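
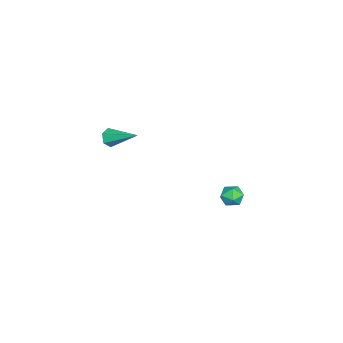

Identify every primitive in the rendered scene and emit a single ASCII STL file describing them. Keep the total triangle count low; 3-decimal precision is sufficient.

solid 
facet normal -0.413 -0.116 0.903
outer loop
vertex -1.722 3.345 -3.175
vertex -1.536 2.699 -3.173
vertex -1.123 3.168 -2.924
endloop
endfacet
facet normal -0.179 0.551 0.815
outer loop
vertex -1.722 3.345 -3.175
vertex -1.123 3.168 -2.924
vertex -1.177 3.718 -3.308
endloop
endfacet
facet normal -0.506 0.827 0.245
outer loop
vertex -1.722 3.345 -3.175
vertex -1.177 3.718 -3.308
vertex -1.623 3.589 -3.794
endloop
endfacet
facet normal -0.944 0.330 -0.021
outer loop
vertex -1.722 3.345 -3.175
vertex -1.623 3.589 -3.794
vertex -1.845 2.959 -3.711
endloop
endfacet
facet normal -0.887 -0.254 0.386
outer loop
vertex -1.722 3.345 -3.175
vertex -1.845 2.959 -3.711
vertex -1.536 2.699 -3.173
endloop
endfacet
facet normal 0.522 0.522 0.675
outer loop
vertex -1.177 3.718 -3.308
vertex -1.123 3.168 -2.924
vertex -0.655 3.301 -3.389
endloop
endfacet
facet normal 0.141 -0.558 0.817
outer loop
vertex -1.123 3.168 -2.924
vertex -1.536 2.699 -3.173
vertex -0.877 2.671 -3.306
endloop
endfacet
facet normal -0.626 -0.780 -0.018
outer loop
vertex -1.536 2.699 -3.173
vertex -1.845 2.959 -3.711
vertex -1.323 2.542 -3.792
endloop
endfacet
facet normal -0.718 0.164 -0.676
outer loop
vertex -1.845 2.959 -3.711
vertex -1.623 3.589 -3.794
vertex -1.377 3.092 -4.176
endloop
endfacet
facet normal -0.009 0.969 -0.249
outer loop
vertex -1.623 3.589 -3.794
vertex -1.177 3.718 -3.308
vertex -0.964 3.561 -3.927
endloop
endfacet
facet normal 0.944 -0.330 0.021
outer loop
vertex -0.778 2.915 -3.925
vertex -0.655 3.301 -3.389
vertex -0.877 2.671 -3.306
endloop
endfacet
facet normal 0.506 -0.827 -0.245
outer loop
vertex -0.778 2.915 -3.925
vertex -0.877 2.671 -3.306
vertex -1.323 2.542 -3.792
endloop
endfacet
facet normal 0.179 -0.551 -0.815
outer loop
vertex -0.778 2.915 -3.925
vertex -1.323 2.542 -3.792
vertex -1.377 3.092 -4.176
endloop
endfacet
facet normal 0.413 0.116 -0.903
outer loop
vertex -0.778 2.915 -3.925
vertex -1.377 3.092 -4.176
vertex -0.964 3.561 -3.927
endloop
endfacet
facet normal 0.887 0.254 -0.386
outer loop
vertex -0.778 2.915 -3.925
vertex -0.964 3.561 -3.927
vertex -0.655 3.301 -3.389
endloop
endfacet
facet normal 0.718 -0.164 0.676
outer loop
vertex -0.877 2.671 -3.306
vertex -0.655 3.301 -3.389
vertex -1.123 3.168 -2.924
endloop
endfacet
facet normal 0.009 -0.969 0.249
outer loop
vertex -1.323 2.542 -3.792
vertex -0.877 2.671 -3.306
vertex -1.536 2.699 -3.173
endloop
endfacet
facet normal -0.522 -0.522 -0.675
outer loop
vertex -1.377 3.092 -4.176
vertex -1.323 2.542 -3.792
vertex -1.845 2.959 -3.711
endloop
endfacet
facet normal -0.141 0.558 -0.817
outer loop
vertex -0.964 3.561 -3.927
vertex -1.377 3.092 -4.176
vertex -1.623 3.589 -3.794
endloop
endfacet
facet normal 0.626 0.780 0.018
outer loop
vertex -0.655 3.301 -3.389
vertex -0.964 3.561 -3.927
vertex -1.177 3.718 -3.308
endloop
endfacet
facet normal -0.283 -0.857 -0.430
outer loop
vertex 3.102 -2.104 3.348
vertex 2.875 -1.832 2.955
vertex 3.382 -1.98 2.916
endloop
endfacet
facet normal 0.847 -0.212 0.488
outer loop
vertex 3.102 -2.104 3.348
vertex 3.382 -1.98 2.916
vertex 3.345 -0.408 3.665
endloop
endfacet
facet normal -0.284 -0.859 -0.427
outer loop
vertex 3.382 -1.98 2.916
vertex 2.875 -1.832 2.955
vertex 3.154 -1.709 2.522
endloop
endfacet
facet normal 0.902 0.203 -0.382
outer loop
vertex 3.382 -1.98 2.916
vertex 3.154 -1.709 2.522
vertex 3.345 -0.408 3.665
endloop
endfacet
facet normal -0.285 -0.858 -0.427
outer loop
vertex 3.154 -1.709 2.522
vertex 2.875 -1.832 2.955
vertex 2.647 -1.56 2.561
endloop
endfacet
facet normal 0.131 0.643 -0.754
outer loop
vertex 3.154 -1.709 2.522
vertex 2.647 -1.56 2.561
vertex 3.345 -0.408 3.665
endloop
endfacet
facet normal -0.282 -0.858 -0.429
outer loop
vertex 2.647 -1.56 2.561
vertex 2.875 -1.832 2.955
vertex 2.367 -1.684 2.993
endloop
endfacet
facet normal -0.696 0.670 -0.259
outer loop
vertex 2.647 -1.56 2.561
vertex 2.367 -1.684 2.993
vertex 3.345 -0.408 3.665
endloop
endfacet
facet normal -0.282 -0.858 -0.429
outer loop
vertex 2.367 -1.684 2.993
vertex 2.875 -1.832 2.955
vertex 2.595 -1.956 3.387
endloop
endfacet
facet normal -0.751 0.254 0.610
outer loop
vertex 2.367 -1.684 2.993
vertex 2.595 -1.956 3.387
vertex 3.345 -0.408 3.665
endloop
endfacet
facet normal -0.283 -0.857 -0.430
outer loop
vertex 2.595 -1.956 3.387
vertex 2.875 -1.832 2.955
vertex 3.102 -2.104 3.348
endloop
endfacet
facet normal 0.021 -0.187 0.982
outer loop
vertex 2.595 -1.956 3.387
vertex 3.102 -2.104 3.348
vertex 3.345 -0.408 3.665
endloop
endfacet

endsolid


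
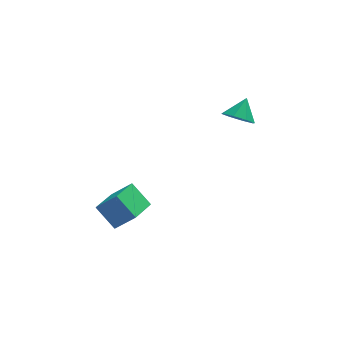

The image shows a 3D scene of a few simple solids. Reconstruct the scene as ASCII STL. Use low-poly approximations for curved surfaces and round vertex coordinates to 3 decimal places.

solid 
facet normal -0.503 -0.834 0.228
outer loop
vertex -2.596 -5.205 -3.509
vertex -3.401 -4.446 -2.511
vertex -3.561 -4.899 -4.519
endloop
endfacet
facet normal 0.540 -0.510 -0.670
outer loop
vertex -2.699 -3.474 -4.909
vertex -2.596 -5.205 -3.509
vertex -3.561 -4.899 -4.519
endloop
endfacet
facet normal -0.504 -0.833 0.228
outer loop
vertex -3.561 -4.899 -4.519
vertex -3.401 -4.446 -2.511
vertex -4.365 -4.139 -3.521
endloop
endfacet
facet normal -0.674 0.215 -0.707
outer loop
vertex -4.365 -4.139 -3.521
vertex -2.699 -3.474 -4.909
vertex -3.561 -4.899 -4.519
endloop
endfacet
facet normal 0.674 -0.214 0.707
outer loop
vertex -2.596 -5.205 -3.509
vertex -2.539 -3.021 -2.901
vertex -3.401 -4.446 -2.511
endloop
endfacet
facet normal 0.540 -0.510 -0.670
outer loop
vertex -1.735 -3.781 -3.899
vertex -2.596 -5.205 -3.509
vertex -2.699 -3.474 -4.909
endloop
endfacet
facet normal 0.674 -0.214 0.707
outer loop
vertex -1.735 -3.781 -3.899
vertex -2.539 -3.021 -2.901
vertex -2.596 -5.205 -3.509
endloop
endfacet
facet normal -0.540 0.510 0.670
outer loop
vertex -3.401 -4.446 -2.511
vertex -2.539 -3.021 -2.901
vertex -4.365 -4.139 -3.521
endloop
endfacet
facet normal -0.674 0.214 -0.707
outer loop
vertex -3.504 -2.715 -3.911
vertex -2.699 -3.474 -4.909
vertex -4.365 -4.139 -3.521
endloop
endfacet
facet normal -0.540 0.510 0.670
outer loop
vertex -4.365 -4.139 -3.521
vertex -2.539 -3.021 -2.901
vertex -3.504 -2.715 -3.911
endloop
endfacet
facet normal 0.504 0.833 -0.227
outer loop
vertex -3.504 -2.715 -3.911
vertex -1.735 -3.781 -3.899
vertex -2.699 -3.474 -4.909
endloop
endfacet
facet normal 0.504 0.833 -0.229
outer loop
vertex -2.539 -3.021 -2.901
vertex -1.735 -3.781 -3.899
vertex -3.504 -2.715 -3.911
endloop
endfacet
facet normal -0.416 -0.584 -0.697
outer loop
vertex 3.596 -0.561 -1.077
vertex 2.856 -0.6 -0.603
vertex 3.164 -0.068 -1.232
endloop
endfacet
facet normal 0.767 0.611 -0.195
outer loop
vertex 3.596 -0.561 -1.077
vertex 3.164 -0.068 -1.232
vertex 3.384 0.14 0.283
endloop
endfacet
facet normal -0.415 -0.584 -0.697
outer loop
vertex 3.164 -0.068 -1.232
vertex 2.856 -0.6 -0.603
vertex 2.552 0.113 -1.019
endloop
endfacet
facet normal 0.227 0.960 -0.165
outer loop
vertex 3.164 -0.068 -1.232
vertex 2.552 0.113 -1.019
vertex 3.384 0.14 0.283
endloop
endfacet
facet normal -0.415 -0.584 -0.698
outer loop
vertex 2.552 0.113 -1.019
vertex 2.856 -0.6 -0.603
vertex 2.117 -0.124 -0.562
endloop
endfacet
facet normal -0.316 0.931 0.182
outer loop
vertex 2.552 0.113 -1.019
vertex 2.117 -0.124 -0.562
vertex 3.384 0.14 0.283
endloop
endfacet
facet normal -0.415 -0.584 -0.697
outer loop
vertex 2.117 -0.124 -0.562
vertex 2.856 -0.6 -0.603
vertex 2.116 -0.64 -0.129
endloop
endfacet
facet normal -0.542 0.541 0.643
outer loop
vertex 2.117 -0.124 -0.562
vertex 2.116 -0.64 -0.129
vertex 3.384 0.14 0.283
endloop
endfacet
facet normal -0.416 -0.583 -0.698
outer loop
vertex 2.116 -0.64 -0.129
vertex 2.856 -0.6 -0.603
vertex 2.547 -1.133 0.026
endloop
endfacet
facet normal -0.319 0.019 0.947
outer loop
vertex 2.116 -0.64 -0.129
vertex 2.547 -1.133 0.026
vertex 3.384 0.14 0.283
endloop
endfacet
facet normal -0.415 -0.583 -0.698
outer loop
vertex 2.547 -1.133 0.026
vertex 2.856 -0.6 -0.603
vertex 3.16 -1.314 -0.187
endloop
endfacet
facet normal 0.221 -0.331 0.917
outer loop
vertex 2.547 -1.133 0.026
vertex 3.16 -1.314 -0.187
vertex 3.384 0.14 0.283
endloop
endfacet
facet normal -0.416 -0.583 -0.698
outer loop
vertex 3.16 -1.314 -0.187
vertex 2.856 -0.6 -0.603
vertex 3.594 -1.077 -0.644
endloop
endfacet
facet normal 0.765 -0.302 0.570
outer loop
vertex 3.16 -1.314 -0.187
vertex 3.594 -1.077 -0.644
vertex 3.384 0.14 0.283
endloop
endfacet
facet normal -0.416 -0.584 -0.697
outer loop
vertex 3.594 -1.077 -0.644
vertex 2.856 -0.6 -0.603
vertex 3.596 -0.561 -1.077
endloop
endfacet
facet normal 0.990 0.088 0.109
outer loop
vertex 3.594 -1.077 -0.644
vertex 3.596 -0.561 -1.077
vertex 3.384 0.14 0.283
endloop
endfacet

endsolid


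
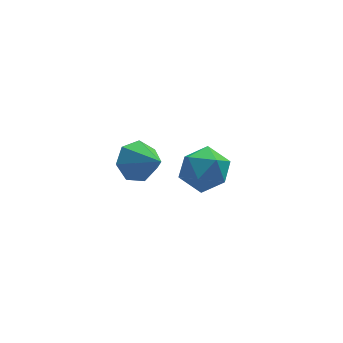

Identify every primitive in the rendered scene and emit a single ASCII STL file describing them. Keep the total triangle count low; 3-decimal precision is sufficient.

solid 
facet normal -0.360 0.733 -0.577
outer loop
vertex -0.431 -0.843 1.233
vertex -1.154 -1.263 1.151
vertex -0.939 -0.698 1.734
endloop
endfacet
facet normal 0.715 0.256 0.651
outer loop
vertex -0.431 -0.843 1.233
vertex -0.939 -0.698 1.734
vertex -0.606 -2.377 2.029
endloop
endfacet
facet normal -0.360 0.733 -0.577
outer loop
vertex -0.939 -0.698 1.734
vertex -1.154 -1.263 1.151
vertex -1.609 -0.978 1.797
endloop
endfacet
facet normal 0.019 0.177 0.984
outer loop
vertex -0.939 -0.698 1.734
vertex -1.609 -0.978 1.797
vertex -0.606 -2.377 2.029
endloop
endfacet
facet normal -0.361 0.733 -0.577
outer loop
vertex -1.609 -0.978 1.797
vertex -1.154 -1.263 1.151
vertex -1.936 -1.473 1.373
endloop
endfacet
facet normal -0.572 -0.282 0.770
outer loop
vertex -1.609 -0.978 1.797
vertex -1.936 -1.473 1.373
vertex -0.606 -2.377 2.029
endloop
endfacet
facet normal -0.361 0.732 -0.578
outer loop
vertex -1.936 -1.473 1.373
vertex -1.154 -1.263 1.151
vertex -1.674 -1.81 0.782
endloop
endfacet
facet normal -0.610 -0.774 0.171
outer loop
vertex -1.936 -1.473 1.373
vertex -1.674 -1.81 0.782
vertex -0.606 -2.377 2.029
endloop
endfacet
facet normal -0.360 0.732 -0.578
outer loop
vertex -1.674 -1.81 0.782
vertex -1.154 -1.263 1.151
vertex -1.02 -1.735 0.469
endloop
endfacet
facet normal -0.068 -0.929 -0.364
outer loop
vertex -1.674 -1.81 0.782
vertex -1.02 -1.735 0.469
vertex -0.606 -2.377 2.029
endloop
endfacet
facet normal -0.360 0.733 -0.578
outer loop
vertex -1.02 -1.735 0.469
vertex -1.154 -1.263 1.151
vertex -0.467 -1.305 0.67
endloop
endfacet
facet normal 0.646 -0.630 -0.431
outer loop
vertex -1.02 -1.735 0.469
vertex -0.467 -1.305 0.67
vertex -0.606 -2.377 2.029
endloop
endfacet
facet normal -0.360 0.732 -0.578
outer loop
vertex -0.467 -1.305 0.67
vertex -1.154 -1.263 1.151
vertex -0.431 -0.843 1.233
endloop
endfacet
facet normal 0.994 -0.103 0.021
outer loop
vertex -0.467 -1.305 0.67
vertex -0.431 -0.843 1.233
vertex -0.606 -2.377 2.029
endloop
endfacet
facet normal 0.005 0.124 0.992
outer loop
vertex 2.388 2.434 -2.252
vertex 1.481 1.886 -2.179
vertex 2.414 1.381 -2.12
endloop
endfacet
facet normal 0.670 0.109 0.734
outer loop
vertex 2.388 2.434 -2.252
vertex 2.414 1.381 -2.12
vertex 3.083 1.847 -2.8
endloop
endfacet
facet normal 0.733 0.632 0.252
outer loop
vertex 2.388 2.434 -2.252
vertex 3.083 1.847 -2.8
vertex 2.564 2.64 -3.279
endloop
endfacet
facet normal 0.106 0.971 0.213
outer loop
vertex 2.388 2.434 -2.252
vertex 2.564 2.64 -3.279
vertex 1.575 2.664 -2.895
endloop
endfacet
facet normal -0.344 0.658 0.670
outer loop
vertex 2.388 2.434 -2.252
vertex 1.575 2.664 -2.895
vertex 1.481 1.886 -2.179
endloop
endfacet
facet normal 0.761 -0.514 0.396
outer loop
vertex 3.083 1.847 -2.8
vertex 2.414 1.381 -2.12
vertex 2.605 0.936 -3.065
endloop
endfacet
facet normal -0.315 -0.487 0.814
outer loop
vertex 2.414 1.381 -2.12
vertex 1.481 1.886 -2.179
vertex 1.616 0.96 -2.681
endloop
endfacet
facet normal -0.879 0.376 0.293
outer loop
vertex 1.481 1.886 -2.179
vertex 1.575 2.664 -2.895
vertex 1.097 1.753 -3.16
endloop
endfacet
facet normal -0.152 0.882 -0.446
outer loop
vertex 1.575 2.664 -2.895
vertex 2.564 2.64 -3.279
vertex 1.766 2.219 -3.84
endloop
endfacet
facet normal 0.862 0.333 -0.383
outer loop
vertex 2.564 2.64 -3.279
vertex 3.083 1.847 -2.8
vertex 2.699 1.714 -3.781
endloop
endfacet
facet normal -0.106 -0.971 -0.213
outer loop
vertex 1.792 1.166 -3.708
vertex 2.605 0.936 -3.065
vertex 1.616 0.96 -2.681
endloop
endfacet
facet normal -0.733 -0.632 -0.252
outer loop
vertex 1.792 1.166 -3.708
vertex 1.616 0.96 -2.681
vertex 1.097 1.753 -3.16
endloop
endfacet
facet normal -0.670 -0.109 -0.734
outer loop
vertex 1.792 1.166 -3.708
vertex 1.097 1.753 -3.16
vertex 1.766 2.219 -3.84
endloop
endfacet
facet normal -0.005 -0.124 -0.992
outer loop
vertex 1.792 1.166 -3.708
vertex 1.766 2.219 -3.84
vertex 2.699 1.714 -3.781
endloop
endfacet
facet normal 0.344 -0.658 -0.670
outer loop
vertex 1.792 1.166 -3.708
vertex 2.699 1.714 -3.781
vertex 2.605 0.936 -3.065
endloop
endfacet
facet normal 0.152 -0.882 0.446
outer loop
vertex 1.616 0.96 -2.681
vertex 2.605 0.936 -3.065
vertex 2.414 1.381 -2.12
endloop
endfacet
facet normal -0.862 -0.333 0.383
outer loop
vertex 1.097 1.753 -3.16
vertex 1.616 0.96 -2.681
vertex 1.481 1.886 -2.179
endloop
endfacet
facet normal -0.761 0.514 -0.396
outer loop
vertex 1.766 2.219 -3.84
vertex 1.097 1.753 -3.16
vertex 1.575 2.664 -2.895
endloop
endfacet
facet normal 0.315 0.487 -0.814
outer loop
vertex 2.699 1.714 -3.781
vertex 1.766 2.219 -3.84
vertex 2.564 2.64 -3.279
endloop
endfacet
facet normal 0.879 -0.376 -0.293
outer loop
vertex 2.605 0.936 -3.065
vertex 2.699 1.714 -3.781
vertex 3.083 1.847 -2.8
endloop
endfacet

endsolid


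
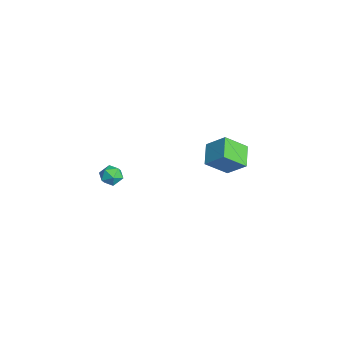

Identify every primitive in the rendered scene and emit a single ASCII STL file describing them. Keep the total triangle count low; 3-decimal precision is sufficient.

solid 
facet normal -0.490 0.583 0.648
outer loop
vertex 1.957 -3.415 0.323
vertex 1.799 -3.956 0.69
vertex 2.367 -3.619 0.816
endloop
endfacet
facet normal 0.051 0.937 0.346
outer loop
vertex 1.957 -3.415 0.323
vertex 2.367 -3.619 0.816
vertex 2.624 -3.416 0.228
endloop
endfacet
facet normal -0.050 0.931 -0.361
outer loop
vertex 1.957 -3.415 0.323
vertex 2.624 -3.416 0.228
vertex 2.213 -3.628 -0.262
endloop
endfacet
facet normal -0.653 0.574 -0.495
outer loop
vertex 1.957 -3.415 0.323
vertex 2.213 -3.628 -0.262
vertex 1.703 -3.962 0.024
endloop
endfacet
facet normal -0.925 0.358 0.130
outer loop
vertex 1.957 -3.415 0.323
vertex 1.703 -3.962 0.024
vertex 1.799 -3.956 0.69
endloop
endfacet
facet normal 0.653 0.581 0.486
outer loop
vertex 2.624 -3.416 0.228
vertex 2.367 -3.619 0.816
vertex 2.877 -3.958 0.536
endloop
endfacet
facet normal -0.221 0.009 0.975
outer loop
vertex 2.367 -3.619 0.816
vertex 1.799 -3.956 0.69
vertex 2.367 -4.292 0.822
endloop
endfacet
facet normal -0.925 -0.354 0.137
outer loop
vertex 1.799 -3.956 0.69
vertex 1.703 -3.962 0.024
vertex 1.956 -4.504 0.332
endloop
endfacet
facet normal -0.485 -0.008 -0.874
outer loop
vertex 1.703 -3.962 0.024
vertex 2.213 -3.628 -0.262
vertex 2.213 -4.301 -0.256
endloop
endfacet
facet normal 0.491 0.571 -0.658
outer loop
vertex 2.213 -3.628 -0.262
vertex 2.624 -3.416 0.228
vertex 2.781 -3.964 -0.13
endloop
endfacet
facet normal 0.653 -0.574 0.495
outer loop
vertex 2.623 -4.505 0.237
vertex 2.877 -3.958 0.536
vertex 2.367 -4.292 0.822
endloop
endfacet
facet normal 0.050 -0.931 0.361
outer loop
vertex 2.623 -4.505 0.237
vertex 2.367 -4.292 0.822
vertex 1.956 -4.504 0.332
endloop
endfacet
facet normal -0.051 -0.937 -0.346
outer loop
vertex 2.623 -4.505 0.237
vertex 1.956 -4.504 0.332
vertex 2.213 -4.301 -0.256
endloop
endfacet
facet normal 0.490 -0.583 -0.648
outer loop
vertex 2.623 -4.505 0.237
vertex 2.213 -4.301 -0.256
vertex 2.781 -3.964 -0.13
endloop
endfacet
facet normal 0.925 -0.358 -0.130
outer loop
vertex 2.623 -4.505 0.237
vertex 2.781 -3.964 -0.13
vertex 2.877 -3.958 0.536
endloop
endfacet
facet normal 0.485 0.008 0.874
outer loop
vertex 2.367 -4.292 0.822
vertex 2.877 -3.958 0.536
vertex 2.367 -3.619 0.816
endloop
endfacet
facet normal -0.491 -0.571 0.658
outer loop
vertex 1.956 -4.504 0.332
vertex 2.367 -4.292 0.822
vertex 1.799 -3.956 0.69
endloop
endfacet
facet normal -0.653 -0.581 -0.486
outer loop
vertex 2.213 -4.301 -0.256
vertex 1.956 -4.504 0.332
vertex 1.703 -3.962 0.024
endloop
endfacet
facet normal 0.221 -0.009 -0.975
outer loop
vertex 2.781 -3.964 -0.13
vertex 2.213 -4.301 -0.256
vertex 2.213 -3.628 -0.262
endloop
endfacet
facet normal 0.925 0.354 -0.137
outer loop
vertex 2.877 -3.958 0.536
vertex 2.781 -3.964 -0.13
vertex 2.624 -3.416 0.228
endloop
endfacet
facet normal -0.490 -0.578 -0.653
outer loop
vertex -2.132 1.984 -1.589
vertex -2.246 3.25 -2.625
vertex -0.889 1.606 -2.187
endloop
endfacet
facet normal 0.069 -0.772 0.632
outer loop
vertex -0.174 2.45 -1.235
vertex -2.132 1.984 -1.589
vertex -0.889 1.606 -2.187
endloop
endfacet
facet normal -0.490 -0.578 -0.652
outer loop
vertex -0.889 1.606 -2.187
vertex -2.246 3.25 -2.625
vertex -1.003 2.872 -3.224
endloop
endfacet
facet normal 0.869 -0.264 -0.418
outer loop
vertex -1.003 2.872 -3.224
vertex -0.174 2.45 -1.235
vertex -0.889 1.606 -2.187
endloop
endfacet
facet normal -0.869 0.264 0.418
outer loop
vertex -2.132 1.984 -1.589
vertex -1.531 4.094 -1.673
vertex -2.246 3.25 -2.625
endloop
endfacet
facet normal 0.070 -0.772 0.632
outer loop
vertex -1.417 2.828 -0.636
vertex -2.132 1.984 -1.589
vertex -0.174 2.45 -1.235
endloop
endfacet
facet normal -0.869 0.264 0.418
outer loop
vertex -1.417 2.828 -0.636
vertex -1.531 4.094 -1.673
vertex -2.132 1.984 -1.589
endloop
endfacet
facet normal -0.070 0.772 -0.632
outer loop
vertex -2.246 3.25 -2.625
vertex -1.531 4.094 -1.673
vertex -1.003 2.872 -3.224
endloop
endfacet
facet normal 0.869 -0.264 -0.418
outer loop
vertex -0.288 3.716 -2.271
vertex -0.174 2.45 -1.235
vertex -1.003 2.872 -3.224
endloop
endfacet
facet normal -0.069 0.772 -0.632
outer loop
vertex -1.003 2.872 -3.224
vertex -1.531 4.094 -1.673
vertex -0.288 3.716 -2.271
endloop
endfacet
facet normal 0.490 0.578 0.652
outer loop
vertex -0.288 3.716 -2.271
vertex -1.417 2.828 -0.636
vertex -0.174 2.45 -1.235
endloop
endfacet
facet normal 0.490 0.578 0.652
outer loop
vertex -1.531 4.094 -1.673
vertex -1.417 2.828 -0.636
vertex -0.288 3.716 -2.271
endloop
endfacet

endsolid


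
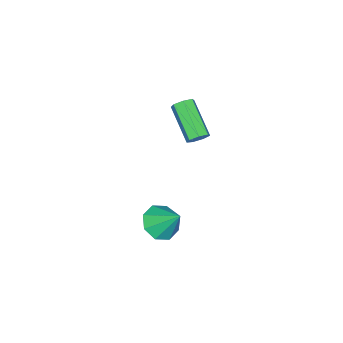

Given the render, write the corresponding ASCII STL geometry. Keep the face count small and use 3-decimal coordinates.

solid 
facet normal 0.432 0.706 -0.561
outer loop
vertex -0.832 -0.773 -0.834
vertex -1.333 -0.628 -1.037
vertex -1.069 -0.43 -0.585
endloop
endfacet
facet normal 0.758 0.052 0.650
outer loop
vertex -0.832 -0.773 -0.834
vertex -1.069 -0.43 -0.585
vertex -1.706 -2.198 0.3
endloop
endfacet
facet normal 0.759 0.051 0.649
outer loop
vertex -1.706 -2.198 0.3
vertex -1.069 -0.43 -0.585
vertex -1.942 -1.854 0.549
endloop
endfacet
facet normal -0.433 -0.704 0.562
outer loop
vertex -1.706 -2.198 0.3
vertex -1.942 -1.854 0.549
vertex -2.207 -2.052 0.097
endloop
endfacet
facet normal 0.433 0.705 -0.562
outer loop
vertex -1.069 -0.43 -0.585
vertex -1.333 -0.628 -1.037
vertex -1.504 -0.235 -0.676
endloop
endfacet
facet normal 0.093 0.585 0.806
outer loop
vertex -1.069 -0.43 -0.585
vertex -1.504 -0.235 -0.676
vertex -1.942 -1.854 0.549
endloop
endfacet
facet normal 0.092 0.585 0.806
outer loop
vertex -1.942 -1.854 0.549
vertex -1.504 -0.235 -0.676
vertex -2.378 -1.66 0.458
endloop
endfacet
facet normal -0.431 -0.706 0.562
outer loop
vertex -1.942 -1.854 0.549
vertex -2.378 -1.66 0.458
vertex -2.207 -2.052 0.097
endloop
endfacet
facet normal 0.433 0.705 -0.562
outer loop
vertex -1.504 -0.235 -0.676
vertex -1.333 -0.628 -1.037
vertex -1.811 -0.336 -1.039
endloop
endfacet
facet normal -0.644 0.678 0.356
outer loop
vertex -1.504 -0.235 -0.676
vertex -1.811 -0.336 -1.039
vertex -2.378 -1.66 0.458
endloop
endfacet
facet normal -0.644 0.678 0.356
outer loop
vertex -2.378 -1.66 0.458
vertex -1.811 -0.336 -1.039
vertex -2.685 -1.761 0.095
endloop
endfacet
facet normal -0.432 -0.706 0.562
outer loop
vertex -2.378 -1.66 0.458
vertex -2.685 -1.761 0.095
vertex -2.207 -2.052 0.097
endloop
endfacet
facet normal 0.433 0.705 -0.562
outer loop
vertex -1.811 -0.336 -1.039
vertex -1.333 -0.628 -1.037
vertex -1.758 -0.657 -1.401
endloop
endfacet
facet normal -0.895 0.261 -0.362
outer loop
vertex -1.811 -0.336 -1.039
vertex -1.758 -0.657 -1.401
vertex -2.685 -1.761 0.095
endloop
endfacet
facet normal -0.895 0.260 -0.362
outer loop
vertex -2.685 -1.761 0.095
vertex -1.758 -0.657 -1.401
vertex -2.632 -2.081 -0.266
endloop
endfacet
facet normal -0.432 -0.705 0.562
outer loop
vertex -2.685 -1.761 0.095
vertex -2.632 -2.081 -0.266
vertex -2.207 -2.052 0.097
endloop
endfacet
facet normal 0.433 0.705 -0.561
outer loop
vertex -1.758 -0.657 -1.401
vertex -1.333 -0.628 -1.037
vertex -1.385 -0.955 -1.488
endloop
endfacet
facet normal -0.471 -0.354 -0.808
outer loop
vertex -1.758 -0.657 -1.401
vertex -1.385 -0.955 -1.488
vertex -2.632 -2.081 -0.266
endloop
endfacet
facet normal -0.473 -0.352 -0.807
outer loop
vertex -2.632 -2.081 -0.266
vertex -1.385 -0.955 -1.488
vertex -2.259 -2.38 -0.354
endloop
endfacet
facet normal -0.432 -0.705 0.562
outer loop
vertex -2.632 -2.081 -0.266
vertex -2.259 -2.38 -0.354
vertex -2.207 -2.052 0.097
endloop
endfacet
facet normal 0.432 0.706 -0.561
outer loop
vertex -1.385 -0.955 -1.488
vertex -1.333 -0.628 -1.037
vertex -0.973 -1.007 -1.236
endloop
endfacet
facet normal 0.306 -0.701 -0.645
outer loop
vertex -1.385 -0.955 -1.488
vertex -0.973 -1.007 -1.236
vertex -2.259 -2.38 -0.354
endloop
endfacet
facet normal 0.306 -0.701 -0.645
outer loop
vertex -2.259 -2.38 -0.354
vertex -0.973 -1.007 -1.236
vertex -1.847 -2.432 -0.102
endloop
endfacet
facet normal -0.433 -0.705 0.562
outer loop
vertex -2.259 -2.38 -0.354
vertex -1.847 -2.432 -0.102
vertex -2.207 -2.052 0.097
endloop
endfacet
facet normal 0.432 0.705 -0.562
outer loop
vertex -0.973 -1.007 -1.236
vertex -1.333 -0.628 -1.037
vertex -0.832 -0.773 -0.834
endloop
endfacet
facet normal 0.854 -0.521 0.004
outer loop
vertex -0.973 -1.007 -1.236
vertex -0.832 -0.773 -0.834
vertex -1.847 -2.432 -0.102
endloop
endfacet
facet normal 0.854 -0.521 0.004
outer loop
vertex -1.847 -2.432 -0.102
vertex -0.832 -0.773 -0.834
vertex -1.706 -2.198 0.3
endloop
endfacet
facet normal -0.433 -0.705 0.562
outer loop
vertex -1.847 -2.432 -0.102
vertex -1.706 -2.198 0.3
vertex -2.207 -2.052 0.097
endloop
endfacet
facet normal -0.076 -0.671 -0.737
outer loop
vertex 4.059 0.161 -1.624
vertex 3.65 0.783 -2.148
vertex 4.512 0.528 -2.005
endloop
endfacet
facet normal 0.702 -0.142 0.698
outer loop
vertex 4.059 0.161 -1.624
vertex 4.512 0.528 -2.005
vertex 3.77 1.837 -0.992
endloop
endfacet
facet normal -0.076 -0.672 -0.737
outer loop
vertex 4.512 0.528 -2.005
vertex 3.65 0.783 -2.148
vertex 4.46 1.044 -2.47
endloop
endfacet
facet normal 0.912 0.321 0.254
outer loop
vertex 4.512 0.528 -2.005
vertex 4.46 1.044 -2.47
vertex 3.77 1.837 -0.992
endloop
endfacet
facet normal -0.076 -0.672 -0.736
outer loop
vertex 4.46 1.044 -2.47
vertex 3.65 0.783 -2.148
vertex 3.934 1.407 -2.747
endloop
endfacet
facet normal 0.610 0.781 -0.134
outer loop
vertex 4.46 1.044 -2.47
vertex 3.934 1.407 -2.747
vertex 3.77 1.837 -0.992
endloop
endfacet
facet normal -0.076 -0.672 -0.736
outer loop
vertex 3.934 1.407 -2.747
vertex 3.65 0.783 -2.148
vertex 3.241 1.404 -2.673
endloop
endfacet
facet normal -0.030 0.970 -0.241
outer loop
vertex 3.934 1.407 -2.747
vertex 3.241 1.404 -2.673
vertex 3.77 1.837 -0.992
endloop
endfacet
facet normal -0.076 -0.672 -0.736
outer loop
vertex 3.241 1.404 -2.673
vertex 3.65 0.783 -2.148
vertex 2.788 1.037 -2.291
endloop
endfacet
facet normal -0.630 0.776 -0.002
outer loop
vertex 3.241 1.404 -2.673
vertex 2.788 1.037 -2.291
vertex 3.77 1.837 -0.992
endloop
endfacet
facet normal -0.076 -0.672 -0.736
outer loop
vertex 2.788 1.037 -2.291
vertex 3.65 0.783 -2.148
vertex 2.84 0.522 -1.826
endloop
endfacet
facet normal -0.840 0.314 0.442
outer loop
vertex 2.788 1.037 -2.291
vertex 2.84 0.522 -1.826
vertex 3.77 1.837 -0.992
endloop
endfacet
facet normal -0.077 -0.671 -0.737
outer loop
vertex 2.84 0.522 -1.826
vertex 3.65 0.783 -2.148
vertex 3.366 0.159 -1.55
endloop
endfacet
facet normal -0.537 -0.147 0.831
outer loop
vertex 2.84 0.522 -1.826
vertex 3.366 0.159 -1.55
vertex 3.77 1.837 -0.992
endloop
endfacet
facet normal -0.077 -0.671 -0.737
outer loop
vertex 3.366 0.159 -1.55
vertex 3.65 0.783 -2.148
vertex 4.059 0.161 -1.624
endloop
endfacet
facet normal 0.101 -0.336 0.937
outer loop
vertex 3.366 0.159 -1.55
vertex 4.059 0.161 -1.624
vertex 3.77 1.837 -0.992
endloop
endfacet

endsolid


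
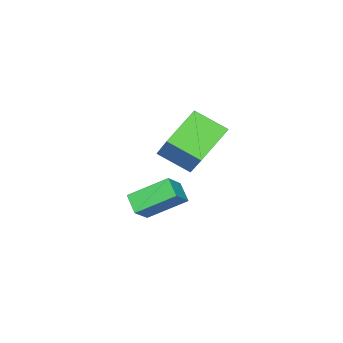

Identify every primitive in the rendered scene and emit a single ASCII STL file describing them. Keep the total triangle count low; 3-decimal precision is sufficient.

solid 
facet normal -0.425 -0.581 -0.694
outer loop
vertex 0.536 -1.952 -0.131
vertex 0.092 -0.707 -0.901
vertex 2.148 -1.975 -1.099
endloop
endfacet
facet normal 0.291 -0.814 0.503
outer loop
vertex 2.968 -0.853 0.241
vertex 0.536 -1.952 -0.131
vertex 2.148 -1.975 -1.099
endloop
endfacet
facet normal -0.425 -0.581 -0.694
outer loop
vertex 2.148 -1.975 -1.099
vertex 0.092 -0.707 -0.901
vertex 1.703 -0.73 -1.869
endloop
endfacet
facet normal 0.857 -0.012 -0.515
outer loop
vertex 1.703 -0.73 -1.869
vertex 2.968 -0.853 0.241
vertex 2.148 -1.975 -1.099
endloop
endfacet
facet normal -0.857 0.012 0.514
outer loop
vertex 0.536 -1.952 -0.131
vertex 0.912 0.415 0.439
vertex 0.092 -0.707 -0.901
endloop
endfacet
facet normal 0.291 -0.814 0.503
outer loop
vertex 1.357 -0.83 1.209
vertex 0.536 -1.952 -0.131
vertex 2.968 -0.853 0.241
endloop
endfacet
facet normal -0.857 0.012 0.515
outer loop
vertex 1.357 -0.83 1.209
vertex 0.912 0.415 0.439
vertex 0.536 -1.952 -0.131
endloop
endfacet
facet normal -0.291 0.814 -0.503
outer loop
vertex 0.092 -0.707 -0.901
vertex 0.912 0.415 0.439
vertex 1.703 -0.73 -1.869
endloop
endfacet
facet normal 0.857 -0.013 -0.515
outer loop
vertex 2.524 0.392 -0.529
vertex 2.968 -0.853 0.241
vertex 1.703 -0.73 -1.869
endloop
endfacet
facet normal -0.291 0.814 -0.503
outer loop
vertex 1.703 -0.73 -1.869
vertex 0.912 0.415 0.439
vertex 2.524 0.392 -0.529
endloop
endfacet
facet normal 0.425 0.581 0.694
outer loop
vertex 2.524 0.392 -0.529
vertex 1.357 -0.83 1.209
vertex 2.968 -0.853 0.241
endloop
endfacet
facet normal 0.425 0.581 0.694
outer loop
vertex 0.912 0.415 0.439
vertex 1.357 -0.83 1.209
vertex 2.524 0.392 -0.529
endloop
endfacet
facet normal -0.483 0.696 0.531
outer loop
vertex 1.252 -2.135 -2.855
vertex 1.641 -1.441 -3.41
vertex 0.42 -2.203 -3.523
endloop
endfacet
facet normal -0.401 -0.715 0.573
outer loop
vertex 1.319 -3.499 -4.51
vertex 1.252 -2.135 -2.855
vertex 0.42 -2.203 -3.523
endloop
endfacet
facet normal -0.484 0.697 0.530
outer loop
vertex 0.42 -2.203 -3.523
vertex 1.641 -1.441 -3.41
vertex 0.809 -1.51 -4.079
endloop
endfacet
facet normal -0.778 -0.064 -0.625
outer loop
vertex 0.809 -1.51 -4.079
vertex 1.319 -3.499 -4.51
vertex 0.42 -2.203 -3.523
endloop
endfacet
facet normal 0.778 0.064 0.625
outer loop
vertex 1.252 -2.135 -2.855
vertex 2.54 -2.737 -4.397
vertex 1.641 -1.441 -3.41
endloop
endfacet
facet normal -0.401 -0.715 0.573
outer loop
vertex 2.151 -3.43 -3.841
vertex 1.252 -2.135 -2.855
vertex 1.319 -3.499 -4.51
endloop
endfacet
facet normal 0.778 0.064 0.625
outer loop
vertex 2.151 -3.43 -3.841
vertex 2.54 -2.737 -4.397
vertex 1.252 -2.135 -2.855
endloop
endfacet
facet normal 0.401 0.715 -0.573
outer loop
vertex 1.641 -1.441 -3.41
vertex 2.54 -2.737 -4.397
vertex 0.809 -1.51 -4.079
endloop
endfacet
facet normal -0.778 -0.064 -0.625
outer loop
vertex 1.708 -2.805 -5.065
vertex 1.319 -3.499 -4.51
vertex 0.809 -1.51 -4.079
endloop
endfacet
facet normal 0.401 0.715 -0.573
outer loop
vertex 0.809 -1.51 -4.079
vertex 2.54 -2.737 -4.397
vertex 1.708 -2.805 -5.065
endloop
endfacet
facet normal 0.484 -0.696 -0.531
outer loop
vertex 1.708 -2.805 -5.065
vertex 2.151 -3.43 -3.841
vertex 1.319 -3.499 -4.51
endloop
endfacet
facet normal 0.483 -0.697 -0.531
outer loop
vertex 2.54 -2.737 -4.397
vertex 2.151 -3.43 -3.841
vertex 1.708 -2.805 -5.065
endloop
endfacet

endsolid


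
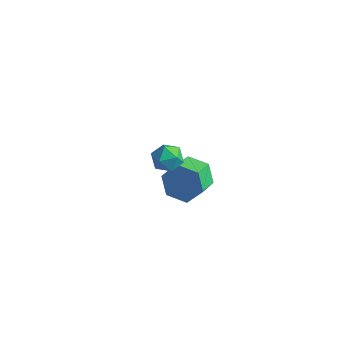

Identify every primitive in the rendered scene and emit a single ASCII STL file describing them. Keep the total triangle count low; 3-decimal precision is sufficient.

solid 
facet normal 0.359 0.289 0.887
outer loop
vertex -1.81 0.57 3.521
vertex -2.169 -0.006 3.854
vertex -1.463 -0.098 3.598
endloop
endfacet
facet normal 0.810 0.462 0.361
outer loop
vertex -1.81 0.57 3.521
vertex -1.463 -0.098 3.598
vertex -1.397 0.291 2.952
endloop
endfacet
facet normal 0.461 0.882 -0.098
outer loop
vertex -1.81 0.57 3.521
vertex -1.397 0.291 2.952
vertex -2.062 0.623 2.809
endloop
endfacet
facet normal -0.204 0.968 0.144
outer loop
vertex -1.81 0.57 3.521
vertex -2.062 0.623 2.809
vertex -2.539 0.439 3.367
endloop
endfacet
facet normal -0.267 0.602 0.753
outer loop
vertex -1.81 0.57 3.521
vertex -2.539 0.439 3.367
vertex -2.169 -0.006 3.854
endloop
endfacet
facet normal 0.990 -0.138 0.018
outer loop
vertex -1.397 0.291 2.952
vertex -1.463 -0.098 3.598
vertex -1.501 -0.459 2.933
endloop
endfacet
facet normal 0.261 -0.418 0.870
outer loop
vertex -1.463 -0.098 3.598
vertex -2.169 -0.006 3.854
vertex -1.978 -0.643 3.491
endloop
endfacet
facet normal -0.753 0.088 0.652
outer loop
vertex -2.169 -0.006 3.854
vertex -2.539 0.439 3.367
vertex -2.643 -0.311 3.348
endloop
endfacet
facet normal -0.652 0.681 -0.333
outer loop
vertex -2.539 0.439 3.367
vertex -2.062 0.623 2.809
vertex -2.577 0.078 2.702
endloop
endfacet
facet normal 0.426 0.541 -0.725
outer loop
vertex -2.062 0.623 2.809
vertex -1.397 0.291 2.952
vertex -1.871 -0.014 2.446
endloop
endfacet
facet normal 0.204 -0.968 -0.144
outer loop
vertex -2.23 -0.59 2.779
vertex -1.501 -0.459 2.933
vertex -1.978 -0.643 3.491
endloop
endfacet
facet normal -0.461 -0.882 0.098
outer loop
vertex -2.23 -0.59 2.779
vertex -1.978 -0.643 3.491
vertex -2.643 -0.311 3.348
endloop
endfacet
facet normal -0.810 -0.462 -0.361
outer loop
vertex -2.23 -0.59 2.779
vertex -2.643 -0.311 3.348
vertex -2.577 0.078 2.702
endloop
endfacet
facet normal -0.359 -0.289 -0.887
outer loop
vertex -2.23 -0.59 2.779
vertex -2.577 0.078 2.702
vertex -1.871 -0.014 2.446
endloop
endfacet
facet normal 0.267 -0.602 -0.753
outer loop
vertex -2.23 -0.59 2.779
vertex -1.871 -0.014 2.446
vertex -1.501 -0.459 2.933
endloop
endfacet
facet normal 0.652 -0.681 0.333
outer loop
vertex -1.978 -0.643 3.491
vertex -1.501 -0.459 2.933
vertex -1.463 -0.098 3.598
endloop
endfacet
facet normal -0.426 -0.541 0.725
outer loop
vertex -2.643 -0.311 3.348
vertex -1.978 -0.643 3.491
vertex -2.169 -0.006 3.854
endloop
endfacet
facet normal -0.990 0.138 -0.018
outer loop
vertex -2.577 0.078 2.702
vertex -2.643 -0.311 3.348
vertex -2.539 0.439 3.367
endloop
endfacet
facet normal -0.261 0.418 -0.870
outer loop
vertex -1.871 -0.014 2.446
vertex -2.577 0.078 2.702
vertex -2.062 0.623 2.809
endloop
endfacet
facet normal 0.753 -0.088 -0.652
outer loop
vertex -1.501 -0.459 2.933
vertex -1.871 -0.014 2.446
vertex -1.397 0.291 2.952
endloop
endfacet
facet normal -0.196 0.873 -0.447
outer loop
vertex -2.896 3.544 -3.394
vertex -3.378 3.865 -2.555
vertex -2.378 4.034 -2.664
endloop
endfacet
facet normal 0.839 -0.086 -0.537
outer loop
vertex -2.896 3.544 -3.394
vertex -2.378 4.034 -2.664
vertex -2.619 2.314 -2.764
endloop
endfacet
facet normal 0.839 -0.086 -0.537
outer loop
vertex -2.619 2.314 -2.764
vertex -2.378 4.034 -2.664
vertex -2.102 2.804 -2.034
endloop
endfacet
facet normal 0.196 -0.873 0.447
outer loop
vertex -2.619 2.314 -2.764
vertex -2.102 2.804 -2.034
vertex -3.102 2.635 -1.925
endloop
endfacet
facet normal -0.196 0.873 -0.447
outer loop
vertex -2.378 4.034 -2.664
vertex -3.378 3.865 -2.555
vertex -2.861 4.355 -1.825
endloop
endfacet
facet normal 0.859 0.373 0.352
outer loop
vertex -2.378 4.034 -2.664
vertex -2.861 4.355 -1.825
vertex -2.102 2.804 -2.034
endloop
endfacet
facet normal 0.859 0.373 0.352
outer loop
vertex -2.102 2.804 -2.034
vertex -2.861 4.355 -1.825
vertex -2.585 3.125 -1.195
endloop
endfacet
facet normal 0.196 -0.873 0.447
outer loop
vertex -2.102 2.804 -2.034
vertex -2.585 3.125 -1.195
vertex -3.102 2.635 -1.925
endloop
endfacet
facet normal -0.196 0.873 -0.447
outer loop
vertex -2.861 4.355 -1.825
vertex -3.378 3.865 -2.555
vertex -3.861 4.186 -1.716
endloop
endfacet
facet normal 0.019 0.459 0.888
outer loop
vertex -2.861 4.355 -1.825
vertex -3.861 4.186 -1.716
vertex -2.585 3.125 -1.195
endloop
endfacet
facet normal 0.019 0.459 0.888
outer loop
vertex -2.585 3.125 -1.195
vertex -3.861 4.186 -1.716
vertex -3.584 2.956 -1.086
endloop
endfacet
facet normal 0.196 -0.873 0.447
outer loop
vertex -2.585 3.125 -1.195
vertex -3.584 2.956 -1.086
vertex -3.102 2.635 -1.925
endloop
endfacet
facet normal -0.196 0.873 -0.447
outer loop
vertex -3.861 4.186 -1.716
vertex -3.378 3.865 -2.555
vertex -4.378 3.696 -2.446
endloop
endfacet
facet normal -0.839 0.086 0.537
outer loop
vertex -3.861 4.186 -1.716
vertex -4.378 3.696 -2.446
vertex -3.584 2.956 -1.086
endloop
endfacet
facet normal -0.839 0.087 0.537
outer loop
vertex -3.584 2.956 -1.086
vertex -4.378 3.696 -2.446
vertex -4.102 2.466 -1.816
endloop
endfacet
facet normal 0.196 -0.873 0.447
outer loop
vertex -3.584 2.956 -1.086
vertex -4.102 2.466 -1.816
vertex -3.102 2.635 -1.925
endloop
endfacet
facet normal -0.196 0.873 -0.447
outer loop
vertex -4.378 3.696 -2.446
vertex -3.378 3.865 -2.555
vertex -3.895 3.375 -3.285
endloop
endfacet
facet normal -0.859 -0.373 -0.352
outer loop
vertex -4.378 3.696 -2.446
vertex -3.895 3.375 -3.285
vertex -4.102 2.466 -1.816
endloop
endfacet
facet normal -0.859 -0.373 -0.352
outer loop
vertex -4.102 2.466 -1.816
vertex -3.895 3.375 -3.285
vertex -3.619 2.145 -2.655
endloop
endfacet
facet normal 0.196 -0.873 0.447
outer loop
vertex -4.102 2.466 -1.816
vertex -3.619 2.145 -2.655
vertex -3.102 2.635 -1.925
endloop
endfacet
facet normal -0.196 0.873 -0.447
outer loop
vertex -3.895 3.375 -3.285
vertex -3.378 3.865 -2.555
vertex -2.896 3.544 -3.394
endloop
endfacet
facet normal -0.019 -0.459 -0.888
outer loop
vertex -3.895 3.375 -3.285
vertex -2.896 3.544 -3.394
vertex -3.619 2.145 -2.655
endloop
endfacet
facet normal -0.019 -0.459 -0.888
outer loop
vertex -3.619 2.145 -2.655
vertex -2.896 3.544 -3.394
vertex -2.619 2.314 -2.764
endloop
endfacet
facet normal 0.196 -0.873 0.447
outer loop
vertex -3.619 2.145 -2.655
vertex -2.619 2.314 -2.764
vertex -3.102 2.635 -1.925
endloop
endfacet

endsolid


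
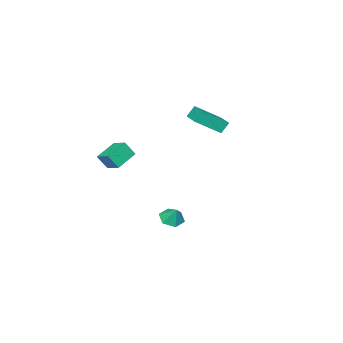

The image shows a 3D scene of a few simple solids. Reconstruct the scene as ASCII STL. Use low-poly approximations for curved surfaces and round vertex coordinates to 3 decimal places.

solid 
facet normal -0.169 -0.516 -0.840
outer loop
vertex 1.752 1.727 -3.108
vertex 1.324 2.307 -3.378
vertex 2.081 2.288 -3.519
endloop
endfacet
facet normal 0.836 -0.093 0.541
outer loop
vertex 1.752 1.727 -3.108
vertex 2.081 2.288 -3.519
vertex 1.496 2.833 -2.522
endloop
endfacet
facet normal -0.169 -0.515 -0.840
outer loop
vertex 2.081 2.288 -3.519
vertex 1.324 2.307 -3.378
vertex 1.654 2.869 -3.789
endloop
endfacet
facet normal 0.774 0.622 0.114
outer loop
vertex 2.081 2.288 -3.519
vertex 1.654 2.869 -3.789
vertex 1.496 2.833 -2.522
endloop
endfacet
facet normal -0.168 -0.516 -0.840
outer loop
vertex 1.654 2.869 -3.789
vertex 1.324 2.307 -3.378
vertex 0.897 2.888 -3.649
endloop
endfacet
facet normal 0.031 0.999 0.032
outer loop
vertex 1.654 2.869 -3.789
vertex 0.897 2.888 -3.649
vertex 1.496 2.833 -2.522
endloop
endfacet
facet normal -0.168 -0.516 -0.840
outer loop
vertex 0.897 2.888 -3.649
vertex 1.324 2.307 -3.378
vertex 0.567 2.326 -3.238
endloop
endfacet
facet normal -0.651 0.659 0.378
outer loop
vertex 0.897 2.888 -3.649
vertex 0.567 2.326 -3.238
vertex 1.496 2.833 -2.522
endloop
endfacet
facet normal -0.168 -0.515 -0.841
outer loop
vertex 0.567 2.326 -3.238
vertex 1.324 2.307 -3.378
vertex 0.995 1.745 -2.968
endloop
endfacet
facet normal -0.589 -0.059 0.806
outer loop
vertex 0.567 2.326 -3.238
vertex 0.995 1.745 -2.968
vertex 1.496 2.833 -2.522
endloop
endfacet
facet normal -0.168 -0.515 -0.841
outer loop
vertex 0.995 1.745 -2.968
vertex 1.324 2.307 -3.378
vertex 1.752 1.727 -3.108
endloop
endfacet
facet normal 0.154 -0.435 0.887
outer loop
vertex 0.995 1.745 -2.968
vertex 1.752 1.727 -3.108
vertex 1.496 2.833 -2.522
endloop
endfacet
facet normal -0.910 0.016 0.414
outer loop
vertex 2.738 -0.7 2.034
vertex 2.933 0.309 2.425
vertex 2.349 -0.286 1.162
endloop
endfacet
facet normal -0.177 -0.917 -0.356
outer loop
vertex 3.687 -0.309 0.555
vertex 2.738 -0.7 2.034
vertex 2.349 -0.286 1.162
endloop
endfacet
facet normal -0.910 0.015 0.414
outer loop
vertex 2.349 -0.286 1.162
vertex 2.933 0.309 2.425
vertex 2.544 0.723 1.554
endloop
endfacet
facet normal -0.373 0.398 -0.838
outer loop
vertex 2.544 0.723 1.554
vertex 3.687 -0.309 0.555
vertex 2.349 -0.286 1.162
endloop
endfacet
facet normal 0.374 -0.397 0.838
outer loop
vertex 2.738 -0.7 2.034
vertex 4.271 0.286 1.818
vertex 2.933 0.309 2.425
endloop
endfacet
facet normal -0.178 -0.917 -0.357
outer loop
vertex 4.076 -0.723 1.426
vertex 2.738 -0.7 2.034
vertex 3.687 -0.309 0.555
endloop
endfacet
facet normal 0.374 -0.398 0.838
outer loop
vertex 4.076 -0.723 1.426
vertex 4.271 0.286 1.818
vertex 2.738 -0.7 2.034
endloop
endfacet
facet normal 0.178 0.917 0.357
outer loop
vertex 2.933 0.309 2.425
vertex 4.271 0.286 1.818
vertex 2.544 0.723 1.554
endloop
endfacet
facet normal -0.374 0.397 -0.838
outer loop
vertex 3.882 0.7 0.946
vertex 3.687 -0.309 0.555
vertex 2.544 0.723 1.554
endloop
endfacet
facet normal 0.178 0.917 0.356
outer loop
vertex 2.544 0.723 1.554
vertex 4.271 0.286 1.818
vertex 3.882 0.7 0.946
endloop
endfacet
facet normal 0.910 -0.016 -0.414
outer loop
vertex 3.882 0.7 0.946
vertex 4.076 -0.723 1.426
vertex 3.687 -0.309 0.555
endloop
endfacet
facet normal 0.910 -0.015 -0.413
outer loop
vertex 4.271 0.286 1.818
vertex 4.076 -0.723 1.426
vertex 3.882 0.7 0.946
endloop
endfacet
facet normal -0.503 -0.860 -0.090
outer loop
vertex -3.852 -0.467 2.905
vertex -5.157 0.409 1.82
vertex -3.391 -0.662 2.193
endloop
endfacet
facet normal 0.683 -0.458 0.568
outer loop
vertex -2.683 0.551 2.32
vertex -3.852 -0.467 2.905
vertex -3.391 -0.662 2.193
endloop
endfacet
facet normal -0.503 -0.860 -0.090
outer loop
vertex -3.391 -0.662 2.193
vertex -5.157 0.409 1.82
vertex -4.696 0.214 1.108
endloop
endfacet
facet normal 0.530 -0.224 -0.818
outer loop
vertex -4.696 0.214 1.108
vertex -2.683 0.551 2.32
vertex -3.391 -0.662 2.193
endloop
endfacet
facet normal -0.530 0.224 0.818
outer loop
vertex -3.852 -0.467 2.905
vertex -4.449 1.622 1.947
vertex -5.157 0.409 1.82
endloop
endfacet
facet normal 0.683 -0.458 0.568
outer loop
vertex -3.144 0.746 3.032
vertex -3.852 -0.467 2.905
vertex -2.683 0.551 2.32
endloop
endfacet
facet normal -0.530 0.224 0.818
outer loop
vertex -3.144 0.746 3.032
vertex -4.449 1.622 1.947
vertex -3.852 -0.467 2.905
endloop
endfacet
facet normal -0.683 0.458 -0.568
outer loop
vertex -5.157 0.409 1.82
vertex -4.449 1.622 1.947
vertex -4.696 0.214 1.108
endloop
endfacet
facet normal 0.530 -0.224 -0.818
outer loop
vertex -3.988 1.427 1.235
vertex -2.683 0.551 2.32
vertex -4.696 0.214 1.108
endloop
endfacet
facet normal -0.683 0.458 -0.568
outer loop
vertex -4.696 0.214 1.108
vertex -4.449 1.622 1.947
vertex -3.988 1.427 1.235
endloop
endfacet
facet normal 0.503 0.860 0.090
outer loop
vertex -3.988 1.427 1.235
vertex -3.144 0.746 3.032
vertex -2.683 0.551 2.32
endloop
endfacet
facet normal 0.503 0.860 0.090
outer loop
vertex -4.449 1.622 1.947
vertex -3.144 0.746 3.032
vertex -3.988 1.427 1.235
endloop
endfacet

endsolid


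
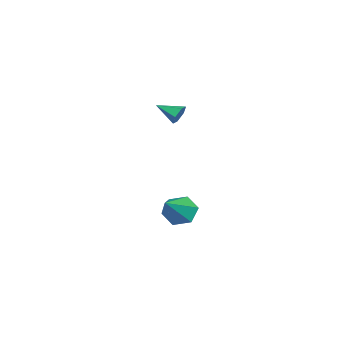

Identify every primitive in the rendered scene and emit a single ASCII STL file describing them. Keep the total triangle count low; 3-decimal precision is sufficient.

solid 
facet normal -0.808 0.166 -0.565
outer loop
vertex 1.623 1.988 -4.343
vertex 1.204 1.433 -3.907
vertex 1.205 2.22 -3.677
endloop
endfacet
facet normal 0.551 0.832 0.056
outer loop
vertex 1.623 1.988 -4.343
vertex 1.205 2.22 -3.677
vertex 2.796 1.107 -2.793
endloop
endfacet
facet normal -0.808 0.166 -0.565
outer loop
vertex 1.205 2.22 -3.677
vertex 1.204 1.433 -3.907
vertex 0.786 1.666 -3.241
endloop
endfacet
facet normal -0.003 0.620 0.785
outer loop
vertex 1.205 2.22 -3.677
vertex 0.786 1.666 -3.241
vertex 2.796 1.107 -2.793
endloop
endfacet
facet normal -0.808 0.165 -0.565
outer loop
vertex 0.786 1.666 -3.241
vertex 1.204 1.433 -3.907
vertex 0.786 0.879 -3.471
endloop
endfacet
facet normal -0.280 -0.269 0.921
outer loop
vertex 0.786 1.666 -3.241
vertex 0.786 0.879 -3.471
vertex 2.796 1.107 -2.793
endloop
endfacet
facet normal -0.808 0.165 -0.565
outer loop
vertex 0.786 0.879 -3.471
vertex 1.204 1.433 -3.907
vertex 1.204 0.646 -4.137
endloop
endfacet
facet normal -0.004 -0.945 0.328
outer loop
vertex 0.786 0.879 -3.471
vertex 1.204 0.646 -4.137
vertex 2.796 1.107 -2.793
endloop
endfacet
facet normal -0.808 0.165 -0.566
outer loop
vertex 1.204 0.646 -4.137
vertex 1.204 1.433 -3.907
vertex 1.623 1.201 -4.573
endloop
endfacet
facet normal 0.551 -0.732 -0.402
outer loop
vertex 1.204 0.646 -4.137
vertex 1.623 1.201 -4.573
vertex 2.796 1.107 -2.793
endloop
endfacet
facet normal -0.808 0.165 -0.566
outer loop
vertex 1.623 1.201 -4.573
vertex 1.204 1.433 -3.907
vertex 1.623 1.988 -4.343
endloop
endfacet
facet normal 0.828 0.157 -0.538
outer loop
vertex 1.623 1.201 -4.573
vertex 1.623 1.988 -4.343
vertex 2.796 1.107 -2.793
endloop
endfacet
facet normal 0.177 0.910 -0.374
outer loop
vertex 2.205 1.334 1.488
vertex 1.928 1.546 1.873
vertex 2.439 1.471 1.932
endloop
endfacet
facet normal 0.746 -0.637 -0.196
outer loop
vertex 2.205 1.334 1.488
vertex 2.439 1.471 1.932
vertex 1.732 0.534 2.287
endloop
endfacet
facet normal 0.177 0.911 -0.372
outer loop
vertex 2.439 1.471 1.932
vertex 1.928 1.546 1.873
vertex 2.162 1.682 2.317
endloop
endfacet
facet normal 0.700 -0.279 0.657
outer loop
vertex 2.439 1.471 1.932
vertex 2.162 1.682 2.317
vertex 1.732 0.534 2.287
endloop
endfacet
facet normal 0.176 0.912 -0.372
outer loop
vertex 2.162 1.682 2.317
vertex 1.928 1.546 1.873
vertex 1.65 1.757 2.259
endloop
endfacet
facet normal -0.110 0.015 0.994
outer loop
vertex 2.162 1.682 2.317
vertex 1.65 1.757 2.259
vertex 1.732 0.534 2.287
endloop
endfacet
facet normal 0.176 0.912 -0.372
outer loop
vertex 1.65 1.757 2.259
vertex 1.928 1.546 1.873
vertex 1.417 1.621 1.815
endloop
endfacet
facet normal -0.878 -0.048 0.476
outer loop
vertex 1.65 1.757 2.259
vertex 1.417 1.621 1.815
vertex 1.732 0.534 2.287
endloop
endfacet
facet normal 0.176 0.911 -0.372
outer loop
vertex 1.417 1.621 1.815
vertex 1.928 1.546 1.873
vertex 1.694 1.41 1.429
endloop
endfacet
facet normal -0.833 -0.405 -0.377
outer loop
vertex 1.417 1.621 1.815
vertex 1.694 1.41 1.429
vertex 1.732 0.534 2.287
endloop
endfacet
facet normal 0.178 0.911 -0.373
outer loop
vertex 1.694 1.41 1.429
vertex 1.928 1.546 1.873
vertex 2.205 1.334 1.488
endloop
endfacet
facet normal -0.022 -0.700 -0.714
outer loop
vertex 1.694 1.41 1.429
vertex 2.205 1.334 1.488
vertex 1.732 0.534 2.287
endloop
endfacet

endsolid


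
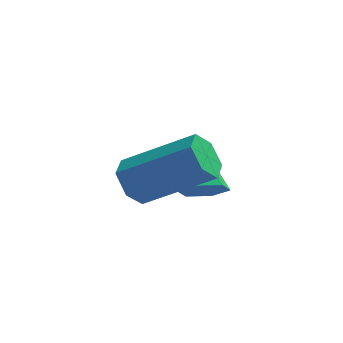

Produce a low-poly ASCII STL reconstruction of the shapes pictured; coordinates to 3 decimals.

solid 
facet normal -0.846 0.060 -0.530
outer loop
vertex -1.281 0.666 0.244
vertex -1.605 0.351 0.726
vertex -1.563 1.01 0.733
endloop
endfacet
facet normal 0.320 0.852 -0.415
outer loop
vertex -1.281 0.666 0.244
vertex -1.563 1.01 0.733
vertex 0.428 0.544 1.313
endloop
endfacet
facet normal 0.320 0.852 -0.415
outer loop
vertex 0.428 0.544 1.313
vertex -1.563 1.01 0.733
vertex 0.147 0.888 1.802
endloop
endfacet
facet normal 0.847 -0.060 0.529
outer loop
vertex 0.428 0.544 1.313
vertex 0.147 0.888 1.802
vertex 0.105 0.229 1.794
endloop
endfacet
facet normal -0.846 0.060 -0.529
outer loop
vertex -1.563 1.01 0.733
vertex -1.605 0.351 0.726
vertex -1.886 0.694 1.214
endloop
endfacet
facet normal -0.209 0.876 0.435
outer loop
vertex -1.563 1.01 0.733
vertex -1.886 0.694 1.214
vertex 0.147 0.888 1.802
endloop
endfacet
facet normal -0.209 0.876 0.435
outer loop
vertex 0.147 0.888 1.802
vertex -1.886 0.694 1.214
vertex -0.176 0.572 2.283
endloop
endfacet
facet normal 0.847 -0.060 0.529
outer loop
vertex 0.147 0.888 1.802
vertex -0.176 0.572 2.283
vertex 0.105 0.229 1.794
endloop
endfacet
facet normal -0.846 0.060 -0.529
outer loop
vertex -1.886 0.694 1.214
vertex -1.605 0.351 0.726
vertex -1.928 0.036 1.207
endloop
endfacet
facet normal -0.529 0.025 0.848
outer loop
vertex -1.886 0.694 1.214
vertex -1.928 0.036 1.207
vertex -0.176 0.572 2.283
endloop
endfacet
facet normal -0.529 0.026 0.848
outer loop
vertex -0.176 0.572 2.283
vertex -1.928 0.036 1.207
vertex -0.219 -0.086 2.276
endloop
endfacet
facet normal 0.846 -0.061 0.529
outer loop
vertex -0.176 0.572 2.283
vertex -0.219 -0.086 2.276
vertex 0.105 0.229 1.794
endloop
endfacet
facet normal -0.847 0.060 -0.529
outer loop
vertex -1.928 0.036 1.207
vertex -1.605 0.351 0.726
vertex -1.647 -0.308 0.718
endloop
endfacet
facet normal -0.320 -0.852 0.415
outer loop
vertex -1.928 0.036 1.207
vertex -1.647 -0.308 0.718
vertex -0.219 -0.086 2.276
endloop
endfacet
facet normal -0.320 -0.852 0.415
outer loop
vertex -0.219 -0.086 2.276
vertex -1.647 -0.308 0.718
vertex 0.063 -0.43 1.787
endloop
endfacet
facet normal 0.846 -0.060 0.530
outer loop
vertex -0.219 -0.086 2.276
vertex 0.063 -0.43 1.787
vertex 0.105 0.229 1.794
endloop
endfacet
facet normal -0.847 0.060 -0.529
outer loop
vertex -1.647 -0.308 0.718
vertex -1.605 0.351 0.726
vertex -1.324 0.008 0.237
endloop
endfacet
facet normal 0.209 -0.876 -0.435
outer loop
vertex -1.647 -0.308 0.718
vertex -1.324 0.008 0.237
vertex 0.063 -0.43 1.787
endloop
endfacet
facet normal 0.209 -0.876 -0.435
outer loop
vertex 0.063 -0.43 1.787
vertex -1.324 0.008 0.237
vertex 0.386 -0.114 1.306
endloop
endfacet
facet normal 0.846 -0.060 0.529
outer loop
vertex 0.063 -0.43 1.787
vertex 0.386 -0.114 1.306
vertex 0.105 0.229 1.794
endloop
endfacet
facet normal -0.846 0.061 -0.529
outer loop
vertex -1.324 0.008 0.237
vertex -1.605 0.351 0.726
vertex -1.281 0.666 0.244
endloop
endfacet
facet normal 0.529 -0.026 -0.848
outer loop
vertex -1.324 0.008 0.237
vertex -1.281 0.666 0.244
vertex 0.386 -0.114 1.306
endloop
endfacet
facet normal 0.529 -0.025 -0.848
outer loop
vertex 0.386 -0.114 1.306
vertex -1.281 0.666 0.244
vertex 0.428 0.544 1.313
endloop
endfacet
facet normal 0.846 -0.060 0.529
outer loop
vertex 0.386 -0.114 1.306
vertex 0.428 0.544 1.313
vertex 0.105 0.229 1.794
endloop
endfacet
facet normal 0.166 -0.745 -0.646
outer loop
vertex 0.336 2.026 -0.354
vertex -0.124 2.264 -0.747
vertex 0.493 2.459 -0.813
endloop
endfacet
facet normal 0.849 0.207 0.486
outer loop
vertex 0.336 2.026 -0.354
vertex 0.493 2.459 -0.813
vertex -0.396 3.476 0.307
endloop
endfacet
facet normal 0.166 -0.744 -0.647
outer loop
vertex 0.493 2.459 -0.813
vertex -0.124 2.264 -0.747
vertex 0.033 2.697 -1.205
endloop
endfacet
facet normal 0.594 0.771 -0.229
outer loop
vertex 0.493 2.459 -0.813
vertex 0.033 2.697 -1.205
vertex -0.396 3.476 0.307
endloop
endfacet
facet normal 0.167 -0.744 -0.646
outer loop
vertex 0.033 2.697 -1.205
vertex -0.124 2.264 -0.747
vertex -0.583 2.502 -1.14
endloop
endfacet
facet normal -0.309 0.807 -0.503
outer loop
vertex 0.033 2.697 -1.205
vertex -0.583 2.502 -1.14
vertex -0.396 3.476 0.307
endloop
endfacet
facet normal 0.168 -0.744 -0.647
outer loop
vertex -0.583 2.502 -1.14
vertex -0.124 2.264 -0.747
vertex -0.74 2.068 -0.682
endloop
endfacet
facet normal -0.958 0.279 -0.064
outer loop
vertex -0.583 2.502 -1.14
vertex -0.74 2.068 -0.682
vertex -0.396 3.476 0.307
endloop
endfacet
facet normal 0.168 -0.743 -0.647
outer loop
vertex -0.74 2.068 -0.682
vertex -0.124 2.264 -0.747
vertex -0.28 1.83 -0.289
endloop
endfacet
facet normal -0.704 -0.285 0.651
outer loop
vertex -0.74 2.068 -0.682
vertex -0.28 1.83 -0.289
vertex -0.396 3.476 0.307
endloop
endfacet
facet normal 0.168 -0.743 -0.647
outer loop
vertex -0.28 1.83 -0.289
vertex -0.124 2.264 -0.747
vertex 0.336 2.026 -0.354
endloop
endfacet
facet normal 0.200 -0.321 0.926
outer loop
vertex -0.28 1.83 -0.289
vertex 0.336 2.026 -0.354
vertex -0.396 3.476 0.307
endloop
endfacet

endsolid


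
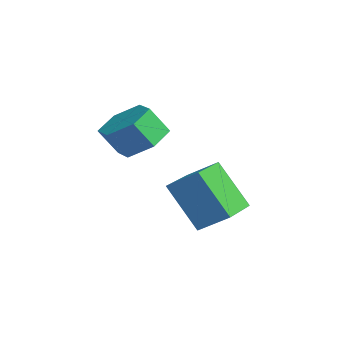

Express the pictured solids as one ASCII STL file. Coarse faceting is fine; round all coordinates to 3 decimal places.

solid 
facet normal -0.678 0.719 -0.153
outer loop
vertex -0.42 1.108 -2.062
vertex 0.619 1.736 -3.714
vertex -1.106 0.303 -2.799
endloop
endfacet
facet normal -0.507 -0.306 0.806
outer loop
vertex 0.101 -0.976 -2.526
vertex -0.42 1.108 -2.062
vertex -1.106 0.303 -2.799
endloop
endfacet
facet normal -0.678 0.719 -0.154
outer loop
vertex -1.106 0.303 -2.799
vertex 0.619 1.736 -3.714
vertex -0.068 0.93 -4.451
endloop
endfacet
facet normal -0.532 -0.624 -0.572
outer loop
vertex -0.068 0.93 -4.451
vertex 0.101 -0.976 -2.526
vertex -1.106 0.303 -2.799
endloop
endfacet
facet normal 0.532 0.624 0.572
outer loop
vertex -0.42 1.108 -2.062
vertex 1.826 0.457 -3.441
vertex 0.619 1.736 -3.714
endloop
endfacet
facet normal -0.506 -0.306 0.806
outer loop
vertex 0.788 -0.17 -1.789
vertex -0.42 1.108 -2.062
vertex 0.101 -0.976 -2.526
endloop
endfacet
facet normal 0.532 0.625 0.571
outer loop
vertex 0.788 -0.17 -1.789
vertex 1.826 0.457 -3.441
vertex -0.42 1.108 -2.062
endloop
endfacet
facet normal 0.506 0.306 -0.806
outer loop
vertex 0.619 1.736 -3.714
vertex 1.826 0.457 -3.441
vertex -0.068 0.93 -4.451
endloop
endfacet
facet normal -0.532 -0.625 -0.572
outer loop
vertex 1.14 -0.348 -4.178
vertex 0.101 -0.976 -2.526
vertex -0.068 0.93 -4.451
endloop
endfacet
facet normal 0.506 0.306 -0.806
outer loop
vertex -0.068 0.93 -4.451
vertex 1.826 0.457 -3.441
vertex 1.14 -0.348 -4.178
endloop
endfacet
facet normal 0.678 -0.719 0.153
outer loop
vertex 1.14 -0.348 -4.178
vertex 0.788 -0.17 -1.789
vertex 0.101 -0.976 -2.526
endloop
endfacet
facet normal 0.678 -0.719 0.153
outer loop
vertex 1.826 0.457 -3.441
vertex 0.788 -0.17 -1.789
vertex 1.14 -0.348 -4.178
endloop
endfacet
facet normal 0.207 0.507 -0.837
outer loop
vertex -1.793 -1.495 -1.938
vertex -2.335 -0.693 -1.586
vertex -1.328 -0.764 -1.38
endloop
endfacet
facet normal 0.868 -0.489 -0.082
outer loop
vertex -1.793 -1.495 -1.938
vertex -1.328 -0.764 -1.38
vertex -2.043 -2.109 -0.926
endloop
endfacet
facet normal 0.868 -0.489 -0.082
outer loop
vertex -2.043 -2.109 -0.926
vertex -1.328 -0.764 -1.38
vertex -1.578 -1.378 -0.368
endloop
endfacet
facet normal -0.207 -0.507 0.837
outer loop
vertex -2.043 -2.109 -0.926
vertex -1.578 -1.378 -0.368
vertex -2.585 -1.307 -0.574
endloop
endfacet
facet normal 0.207 0.507 -0.837
outer loop
vertex -1.328 -0.764 -1.38
vertex -2.335 -0.693 -1.586
vertex -1.871 0.038 -1.028
endloop
endfacet
facet normal 0.824 0.370 0.428
outer loop
vertex -1.328 -0.764 -1.38
vertex -1.871 0.038 -1.028
vertex -1.578 -1.378 -0.368
endloop
endfacet
facet normal 0.824 0.370 0.428
outer loop
vertex -1.578 -1.378 -0.368
vertex -1.871 0.038 -1.028
vertex -2.121 -0.576 -0.016
endloop
endfacet
facet normal -0.207 -0.507 0.837
outer loop
vertex -1.578 -1.378 -0.368
vertex -2.121 -0.576 -0.016
vertex -2.585 -1.307 -0.574
endloop
endfacet
facet normal 0.207 0.507 -0.837
outer loop
vertex -1.871 0.038 -1.028
vertex -2.335 -0.693 -1.586
vertex -2.877 0.109 -1.234
endloop
endfacet
facet normal -0.044 0.859 0.510
outer loop
vertex -1.871 0.038 -1.028
vertex -2.877 0.109 -1.234
vertex -2.121 -0.576 -0.016
endloop
endfacet
facet normal -0.044 0.859 0.510
outer loop
vertex -2.121 -0.576 -0.016
vertex -2.877 0.109 -1.234
vertex -3.127 -0.505 -0.222
endloop
endfacet
facet normal -0.207 -0.507 0.837
outer loop
vertex -2.121 -0.576 -0.016
vertex -3.127 -0.505 -0.222
vertex -2.585 -1.307 -0.574
endloop
endfacet
facet normal 0.207 0.507 -0.837
outer loop
vertex -2.877 0.109 -1.234
vertex -2.335 -0.693 -1.586
vertex -3.342 -0.622 -1.792
endloop
endfacet
facet normal -0.868 0.489 0.082
outer loop
vertex -2.877 0.109 -1.234
vertex -3.342 -0.622 -1.792
vertex -3.127 -0.505 -0.222
endloop
endfacet
facet normal -0.868 0.489 0.082
outer loop
vertex -3.127 -0.505 -0.222
vertex -3.342 -0.622 -1.792
vertex -3.592 -1.236 -0.78
endloop
endfacet
facet normal -0.207 -0.507 0.837
outer loop
vertex -3.127 -0.505 -0.222
vertex -3.592 -1.236 -0.78
vertex -2.585 -1.307 -0.574
endloop
endfacet
facet normal 0.207 0.507 -0.837
outer loop
vertex -3.342 -0.622 -1.792
vertex -2.335 -0.693 -1.586
vertex -2.799 -1.424 -2.144
endloop
endfacet
facet normal -0.824 -0.370 -0.428
outer loop
vertex -3.342 -0.622 -1.792
vertex -2.799 -1.424 -2.144
vertex -3.592 -1.236 -0.78
endloop
endfacet
facet normal -0.824 -0.370 -0.428
outer loop
vertex -3.592 -1.236 -0.78
vertex -2.799 -1.424 -2.144
vertex -3.049 -2.038 -1.132
endloop
endfacet
facet normal -0.207 -0.507 0.837
outer loop
vertex -3.592 -1.236 -0.78
vertex -3.049 -2.038 -1.132
vertex -2.585 -1.307 -0.574
endloop
endfacet
facet normal 0.207 0.507 -0.837
outer loop
vertex -2.799 -1.424 -2.144
vertex -2.335 -0.693 -1.586
vertex -1.793 -1.495 -1.938
endloop
endfacet
facet normal 0.044 -0.859 -0.510
outer loop
vertex -2.799 -1.424 -2.144
vertex -1.793 -1.495 -1.938
vertex -3.049 -2.038 -1.132
endloop
endfacet
facet normal 0.044 -0.859 -0.510
outer loop
vertex -3.049 -2.038 -1.132
vertex -1.793 -1.495 -1.938
vertex -2.043 -2.109 -0.926
endloop
endfacet
facet normal -0.207 -0.507 0.837
outer loop
vertex -3.049 -2.038 -1.132
vertex -2.043 -2.109 -0.926
vertex -2.585 -1.307 -0.574
endloop
endfacet

endsolid


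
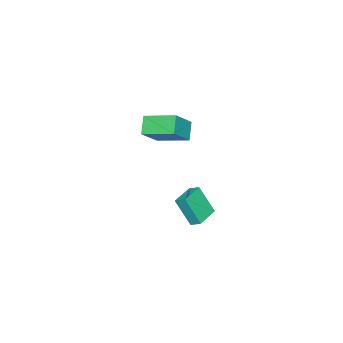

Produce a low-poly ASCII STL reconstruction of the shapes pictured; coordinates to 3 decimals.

solid 
facet normal -0.675 -0.287 0.680
outer loop
vertex 3.02 -0.355 4.292
vertex 2.726 1.659 4.849
vertex 1.528 -0.183 2.882
endloop
endfacet
facet normal 0.139 -0.954 -0.264
outer loop
vertex 2.434 0.201 1.971
vertex 3.02 -0.355 4.292
vertex 1.528 -0.183 2.882
endloop
endfacet
facet normal -0.676 -0.286 0.679
outer loop
vertex 1.528 -0.183 2.882
vertex 2.726 1.659 4.849
vertex 1.235 1.831 3.439
endloop
endfacet
facet normal -0.724 0.084 -0.685
outer loop
vertex 1.235 1.831 3.439
vertex 2.434 0.201 1.971
vertex 1.528 -0.183 2.882
endloop
endfacet
facet normal 0.724 -0.084 0.685
outer loop
vertex 3.02 -0.355 4.292
vertex 3.632 2.043 3.938
vertex 2.726 1.659 4.849
endloop
endfacet
facet normal 0.139 -0.954 -0.264
outer loop
vertex 3.925 0.029 3.381
vertex 3.02 -0.355 4.292
vertex 2.434 0.201 1.971
endloop
endfacet
facet normal 0.724 -0.084 0.684
outer loop
vertex 3.925 0.029 3.381
vertex 3.632 2.043 3.938
vertex 3.02 -0.355 4.292
endloop
endfacet
facet normal -0.139 0.954 0.264
outer loop
vertex 2.726 1.659 4.849
vertex 3.632 2.043 3.938
vertex 1.235 1.831 3.439
endloop
endfacet
facet normal -0.724 0.084 -0.684
outer loop
vertex 2.14 2.215 2.528
vertex 2.434 0.201 1.971
vertex 1.235 1.831 3.439
endloop
endfacet
facet normal -0.139 0.954 0.264
outer loop
vertex 1.235 1.831 3.439
vertex 3.632 2.043 3.938
vertex 2.14 2.215 2.528
endloop
endfacet
facet normal 0.676 0.287 -0.679
outer loop
vertex 2.14 2.215 2.528
vertex 3.925 0.029 3.381
vertex 2.434 0.201 1.971
endloop
endfacet
facet normal 0.675 0.286 -0.680
outer loop
vertex 3.632 2.043 3.938
vertex 3.925 0.029 3.381
vertex 2.14 2.215 2.528
endloop
endfacet
facet normal -0.999 0.027 0.032
outer loop
vertex 0.554 1.318 -3.18
vertex 0.586 2.015 -2.77
vertex 0.525 2.389 -4.998
endloop
endfacet
facet normal -0.039 -0.861 -0.507
outer loop
vertex 2.174 2.345 -5.05
vertex 0.554 1.318 -3.18
vertex 0.525 2.389 -4.998
endloop
endfacet
facet normal -0.999 0.027 0.032
outer loop
vertex 0.525 2.389 -4.998
vertex 0.586 2.015 -2.77
vertex 0.557 3.087 -4.587
endloop
endfacet
facet normal -0.014 0.508 -0.861
outer loop
vertex 0.557 3.087 -4.587
vertex 2.174 2.345 -5.05
vertex 0.525 2.389 -4.998
endloop
endfacet
facet normal 0.014 -0.507 0.862
outer loop
vertex 0.554 1.318 -3.18
vertex 2.235 1.971 -2.822
vertex 0.586 2.015 -2.77
endloop
endfacet
facet normal -0.040 -0.861 -0.507
outer loop
vertex 2.203 1.273 -3.233
vertex 0.554 1.318 -3.18
vertex 2.174 2.345 -5.05
endloop
endfacet
facet normal 0.014 -0.508 0.861
outer loop
vertex 2.203 1.273 -3.233
vertex 2.235 1.971 -2.822
vertex 0.554 1.318 -3.18
endloop
endfacet
facet normal 0.039 0.861 0.507
outer loop
vertex 0.586 2.015 -2.77
vertex 2.235 1.971 -2.822
vertex 0.557 3.087 -4.587
endloop
endfacet
facet normal -0.014 0.507 -0.862
outer loop
vertex 2.206 3.042 -4.64
vertex 2.174 2.345 -5.05
vertex 0.557 3.087 -4.587
endloop
endfacet
facet normal 0.040 0.861 0.507
outer loop
vertex 0.557 3.087 -4.587
vertex 2.235 1.971 -2.822
vertex 2.206 3.042 -4.64
endloop
endfacet
facet normal 0.999 -0.027 -0.032
outer loop
vertex 2.206 3.042 -4.64
vertex 2.203 1.273 -3.233
vertex 2.174 2.345 -5.05
endloop
endfacet
facet normal 0.999 -0.027 -0.032
outer loop
vertex 2.235 1.971 -2.822
vertex 2.203 1.273 -3.233
vertex 2.206 3.042 -4.64
endloop
endfacet

endsolid


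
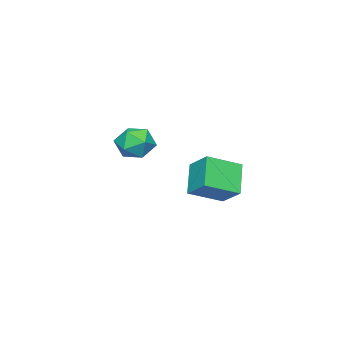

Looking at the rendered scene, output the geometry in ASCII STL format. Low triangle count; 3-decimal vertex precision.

solid 
facet normal -0.611 -0.318 0.725
outer loop
vertex 1.051 2.812 -1.599
vertex -0.375 3.863 -2.339
vertex 0.628 1.62 -2.477
endloop
endfacet
facet normal 0.743 -0.547 0.385
outer loop
vertex 1.775 2.217 -3.841
vertex 1.051 2.812 -1.599
vertex 0.628 1.62 -2.477
endloop
endfacet
facet normal -0.610 -0.318 0.726
outer loop
vertex 0.628 1.62 -2.477
vertex -0.375 3.863 -2.339
vertex -0.799 2.671 -3.217
endloop
endfacet
facet normal -0.275 -0.774 -0.570
outer loop
vertex -0.799 2.671 -3.217
vertex 1.775 2.217 -3.841
vertex 0.628 1.62 -2.477
endloop
endfacet
facet normal 0.275 0.774 0.570
outer loop
vertex 1.051 2.812 -1.599
vertex 0.772 4.46 -3.703
vertex -0.375 3.863 -2.339
endloop
endfacet
facet normal 0.743 -0.548 0.385
outer loop
vertex 2.199 3.409 -2.963
vertex 1.051 2.812 -1.599
vertex 1.775 2.217 -3.841
endloop
endfacet
facet normal 0.275 0.774 0.570
outer loop
vertex 2.199 3.409 -2.963
vertex 0.772 4.46 -3.703
vertex 1.051 2.812 -1.599
endloop
endfacet
facet normal -0.743 0.548 -0.385
outer loop
vertex -0.375 3.863 -2.339
vertex 0.772 4.46 -3.703
vertex -0.799 2.671 -3.217
endloop
endfacet
facet normal -0.275 -0.774 -0.570
outer loop
vertex 0.349 3.268 -4.581
vertex 1.775 2.217 -3.841
vertex -0.799 2.671 -3.217
endloop
endfacet
facet normal -0.743 0.548 -0.385
outer loop
vertex -0.799 2.671 -3.217
vertex 0.772 4.46 -3.703
vertex 0.349 3.268 -4.581
endloop
endfacet
facet normal 0.610 0.317 -0.726
outer loop
vertex 0.349 3.268 -4.581
vertex 2.199 3.409 -2.963
vertex 1.775 2.217 -3.841
endloop
endfacet
facet normal 0.610 0.318 -0.726
outer loop
vertex 0.772 4.46 -3.703
vertex 2.199 3.409 -2.963
vertex 0.349 3.268 -4.581
endloop
endfacet
facet normal -0.743 -0.635 0.212
outer loop
vertex -2.032 -2.605 -2.189
vertex -1.449 -3.44 -2.644
vertex -1.337 -3.208 -1.559
endloop
endfacet
facet normal -0.716 -0.104 0.690
outer loop
vertex -2.032 -2.605 -2.189
vertex -1.337 -3.208 -1.559
vertex -1.381 -2.101 -1.438
endloop
endfacet
facet normal -0.789 0.513 0.339
outer loop
vertex -2.032 -2.605 -2.189
vertex -1.381 -2.101 -1.438
vertex -1.521 -1.649 -2.447
endloop
endfacet
facet normal -0.861 0.364 -0.356
outer loop
vertex -2.032 -2.605 -2.189
vertex -1.521 -1.649 -2.447
vertex -1.563 -2.477 -3.192
endloop
endfacet
facet normal -0.833 -0.345 -0.433
outer loop
vertex -2.032 -2.605 -2.189
vertex -1.563 -2.477 -3.192
vertex -1.449 -3.44 -2.644
endloop
endfacet
facet normal -0.069 -0.111 0.991
outer loop
vertex -1.381 -2.101 -1.438
vertex -1.337 -3.208 -1.559
vertex -0.397 -2.623 -1.428
endloop
endfacet
facet normal -0.113 -0.969 0.219
outer loop
vertex -1.337 -3.208 -1.559
vertex -1.449 -3.44 -2.644
vertex -0.439 -3.451 -2.173
endloop
endfacet
facet normal -0.257 -0.501 -0.826
outer loop
vertex -1.449 -3.44 -2.644
vertex -1.563 -2.477 -3.192
vertex -0.579 -2.999 -3.182
endloop
endfacet
facet normal -0.304 0.646 -0.700
outer loop
vertex -1.563 -2.477 -3.192
vertex -1.521 -1.649 -2.447
vertex -0.623 -1.892 -3.061
endloop
endfacet
facet normal -0.188 0.886 0.423
outer loop
vertex -1.521 -1.649 -2.447
vertex -1.381 -2.101 -1.438
vertex -0.511 -1.66 -1.976
endloop
endfacet
facet normal 0.861 -0.364 0.356
outer loop
vertex 0.072 -2.495 -2.431
vertex -0.397 -2.623 -1.428
vertex -0.439 -3.451 -2.173
endloop
endfacet
facet normal 0.789 -0.513 -0.339
outer loop
vertex 0.072 -2.495 -2.431
vertex -0.439 -3.451 -2.173
vertex -0.579 -2.999 -3.182
endloop
endfacet
facet normal 0.716 0.104 -0.690
outer loop
vertex 0.072 -2.495 -2.431
vertex -0.579 -2.999 -3.182
vertex -0.623 -1.892 -3.061
endloop
endfacet
facet normal 0.743 0.635 -0.212
outer loop
vertex 0.072 -2.495 -2.431
vertex -0.623 -1.892 -3.061
vertex -0.511 -1.66 -1.976
endloop
endfacet
facet normal 0.833 0.345 0.433
outer loop
vertex 0.072 -2.495 -2.431
vertex -0.511 -1.66 -1.976
vertex -0.397 -2.623 -1.428
endloop
endfacet
facet normal 0.304 -0.646 0.700
outer loop
vertex -0.439 -3.451 -2.173
vertex -0.397 -2.623 -1.428
vertex -1.337 -3.208 -1.559
endloop
endfacet
facet normal 0.188 -0.886 -0.423
outer loop
vertex -0.579 -2.999 -3.182
vertex -0.439 -3.451 -2.173
vertex -1.449 -3.44 -2.644
endloop
endfacet
facet normal 0.069 0.111 -0.991
outer loop
vertex -0.623 -1.892 -3.061
vertex -0.579 -2.999 -3.182
vertex -1.563 -2.477 -3.192
endloop
endfacet
facet normal 0.113 0.969 -0.219
outer loop
vertex -0.511 -1.66 -1.976
vertex -0.623 -1.892 -3.061
vertex -1.521 -1.649 -2.447
endloop
endfacet
facet normal 0.257 0.501 0.826
outer loop
vertex -0.397 -2.623 -1.428
vertex -0.511 -1.66 -1.976
vertex -1.381 -2.101 -1.438
endloop
endfacet

endsolid


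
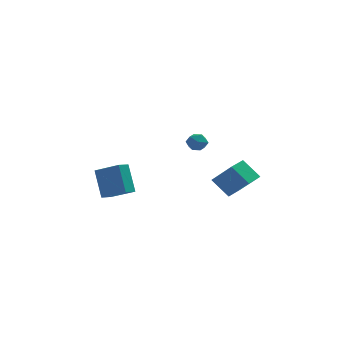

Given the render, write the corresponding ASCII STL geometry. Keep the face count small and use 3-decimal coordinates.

solid 
facet normal -0.783 0.454 -0.425
outer loop
vertex -4.873 1.505 -0.657
vertex -4.343 2.21 -0.881
vertex -4.399 0.545 -2.556
endloop
endfacet
facet normal -0.583 -0.774 0.246
outer loop
vertex -2.857 -0.35 -1.719
vertex -4.873 1.505 -0.657
vertex -4.399 0.545 -2.556
endloop
endfacet
facet normal -0.783 0.454 -0.425
outer loop
vertex -4.399 0.545 -2.556
vertex -4.343 2.21 -0.881
vertex -3.869 1.25 -2.78
endloop
endfacet
facet normal 0.217 -0.440 -0.871
outer loop
vertex -3.869 1.25 -2.78
vertex -2.857 -0.35 -1.719
vertex -4.399 0.545 -2.556
endloop
endfacet
facet normal -0.217 0.440 0.871
outer loop
vertex -4.873 1.505 -0.657
vertex -2.801 1.315 -0.044
vertex -4.343 2.21 -0.881
endloop
endfacet
facet normal -0.583 -0.774 0.246
outer loop
vertex -3.331 0.61 0.18
vertex -4.873 1.505 -0.657
vertex -2.857 -0.35 -1.719
endloop
endfacet
facet normal -0.217 0.440 0.871
outer loop
vertex -3.331 0.61 0.18
vertex -2.801 1.315 -0.044
vertex -4.873 1.505 -0.657
endloop
endfacet
facet normal 0.583 0.774 -0.246
outer loop
vertex -4.343 2.21 -0.881
vertex -2.801 1.315 -0.044
vertex -3.869 1.25 -2.78
endloop
endfacet
facet normal 0.217 -0.440 -0.871
outer loop
vertex -2.327 0.355 -1.943
vertex -2.857 -0.35 -1.719
vertex -3.869 1.25 -2.78
endloop
endfacet
facet normal 0.583 0.774 -0.246
outer loop
vertex -3.869 1.25 -2.78
vertex -2.801 1.315 -0.044
vertex -2.327 0.355 -1.943
endloop
endfacet
facet normal 0.783 -0.454 0.425
outer loop
vertex -2.327 0.355 -1.943
vertex -3.331 0.61 0.18
vertex -2.857 -0.35 -1.719
endloop
endfacet
facet normal 0.783 -0.454 0.425
outer loop
vertex -2.801 1.315 -0.044
vertex -3.331 0.61 0.18
vertex -2.327 0.355 -1.943
endloop
endfacet
facet normal -0.589 0.801 0.112
outer loop
vertex 1.327 -0.584 2.564
vertex 0.764 -1.027 2.771
vertex 1.233 -0.754 3.284
endloop
endfacet
facet normal 0.093 0.966 0.240
outer loop
vertex 1.327 -0.584 2.564
vertex 1.233 -0.754 3.284
vertex 1.918 -0.747 2.99
endloop
endfacet
facet normal 0.472 0.812 -0.344
outer loop
vertex 1.327 -0.584 2.564
vertex 1.918 -0.747 2.99
vertex 1.874 -1.016 2.295
endloop
endfacet
facet normal 0.025 0.551 -0.834
outer loop
vertex 1.327 -0.584 2.564
vertex 1.874 -1.016 2.295
vertex 1.16 -1.188 2.16
endloop
endfacet
facet normal -0.631 0.544 -0.553
outer loop
vertex 1.327 -0.584 2.564
vertex 1.16 -1.188 2.16
vertex 0.764 -1.027 2.771
endloop
endfacet
facet normal 0.325 0.547 0.771
outer loop
vertex 1.918 -0.747 2.99
vertex 1.233 -0.754 3.284
vertex 1.72 -1.292 3.46
endloop
endfacet
facet normal -0.778 0.281 0.562
outer loop
vertex 1.233 -0.754 3.284
vertex 0.764 -1.027 2.771
vertex 1.006 -1.464 3.325
endloop
endfacet
facet normal -0.847 -0.135 -0.514
outer loop
vertex 0.764 -1.027 2.771
vertex 1.16 -1.188 2.16
vertex 0.962 -1.733 2.63
endloop
endfacet
facet normal 0.213 -0.124 -0.969
outer loop
vertex 1.16 -1.188 2.16
vertex 1.874 -1.016 2.295
vertex 1.647 -1.726 2.336
endloop
endfacet
facet normal 0.938 0.298 -0.175
outer loop
vertex 1.874 -1.016 2.295
vertex 1.918 -0.747 2.99
vertex 2.116 -1.453 2.849
endloop
endfacet
facet normal -0.025 -0.551 0.834
outer loop
vertex 1.553 -1.896 3.056
vertex 1.72 -1.292 3.46
vertex 1.006 -1.464 3.325
endloop
endfacet
facet normal -0.472 -0.812 0.344
outer loop
vertex 1.553 -1.896 3.056
vertex 1.006 -1.464 3.325
vertex 0.962 -1.733 2.63
endloop
endfacet
facet normal -0.093 -0.966 -0.240
outer loop
vertex 1.553 -1.896 3.056
vertex 0.962 -1.733 2.63
vertex 1.647 -1.726 2.336
endloop
endfacet
facet normal 0.589 -0.801 -0.112
outer loop
vertex 1.553 -1.896 3.056
vertex 1.647 -1.726 2.336
vertex 2.116 -1.453 2.849
endloop
endfacet
facet normal 0.631 -0.544 0.553
outer loop
vertex 1.553 -1.896 3.056
vertex 2.116 -1.453 2.849
vertex 1.72 -1.292 3.46
endloop
endfacet
facet normal -0.213 0.124 0.969
outer loop
vertex 1.006 -1.464 3.325
vertex 1.72 -1.292 3.46
vertex 1.233 -0.754 3.284
endloop
endfacet
facet normal -0.938 -0.298 0.175
outer loop
vertex 0.962 -1.733 2.63
vertex 1.006 -1.464 3.325
vertex 0.764 -1.027 2.771
endloop
endfacet
facet normal -0.325 -0.547 -0.771
outer loop
vertex 1.647 -1.726 2.336
vertex 0.962 -1.733 2.63
vertex 1.16 -1.188 2.16
endloop
endfacet
facet normal 0.778 -0.281 -0.562
outer loop
vertex 2.116 -1.453 2.849
vertex 1.647 -1.726 2.336
vertex 1.874 -1.016 2.295
endloop
endfacet
facet normal 0.847 0.135 0.514
outer loop
vertex 1.72 -1.292 3.46
vertex 2.116 -1.453 2.849
vertex 1.918 -0.747 2.99
endloop
endfacet
facet normal -0.637 0.307 0.707
outer loop
vertex 3.493 -1.954 1.102
vertex 4.163 -0.786 1.198
vertex 2.306 -1.157 -0.312
endloop
endfacet
facet normal -0.496 -0.865 -0.071
outer loop
vertex 3.337 -1.654 -1.458
vertex 3.493 -1.954 1.102
vertex 2.306 -1.157 -0.312
endloop
endfacet
facet normal -0.637 0.306 0.708
outer loop
vertex 2.306 -1.157 -0.312
vertex 4.163 -0.786 1.198
vertex 2.976 0.011 -0.215
endloop
endfacet
facet normal -0.590 0.397 -0.703
outer loop
vertex 2.976 0.011 -0.215
vertex 3.337 -1.654 -1.458
vertex 2.306 -1.157 -0.312
endloop
endfacet
facet normal 0.590 -0.396 0.703
outer loop
vertex 3.493 -1.954 1.102
vertex 5.194 -1.283 0.052
vertex 4.163 -0.786 1.198
endloop
endfacet
facet normal -0.496 -0.865 -0.071
outer loop
vertex 4.524 -2.451 -0.045
vertex 3.493 -1.954 1.102
vertex 3.337 -1.654 -1.458
endloop
endfacet
facet normal 0.590 -0.397 0.703
outer loop
vertex 4.524 -2.451 -0.045
vertex 5.194 -1.283 0.052
vertex 3.493 -1.954 1.102
endloop
endfacet
facet normal 0.496 0.865 0.071
outer loop
vertex 4.163 -0.786 1.198
vertex 5.194 -1.283 0.052
vertex 2.976 0.011 -0.215
endloop
endfacet
facet normal -0.591 0.397 -0.703
outer loop
vertex 4.007 -0.486 -1.362
vertex 3.337 -1.654 -1.458
vertex 2.976 0.011 -0.215
endloop
endfacet
facet normal 0.496 0.865 0.071
outer loop
vertex 2.976 0.011 -0.215
vertex 5.194 -1.283 0.052
vertex 4.007 -0.486 -1.362
endloop
endfacet
facet normal 0.636 -0.307 -0.708
outer loop
vertex 4.007 -0.486 -1.362
vertex 4.524 -2.451 -0.045
vertex 3.337 -1.654 -1.458
endloop
endfacet
facet normal 0.637 -0.307 -0.707
outer loop
vertex 5.194 -1.283 0.052
vertex 4.524 -2.451 -0.045
vertex 4.007 -0.486 -1.362
endloop
endfacet

endsolid
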